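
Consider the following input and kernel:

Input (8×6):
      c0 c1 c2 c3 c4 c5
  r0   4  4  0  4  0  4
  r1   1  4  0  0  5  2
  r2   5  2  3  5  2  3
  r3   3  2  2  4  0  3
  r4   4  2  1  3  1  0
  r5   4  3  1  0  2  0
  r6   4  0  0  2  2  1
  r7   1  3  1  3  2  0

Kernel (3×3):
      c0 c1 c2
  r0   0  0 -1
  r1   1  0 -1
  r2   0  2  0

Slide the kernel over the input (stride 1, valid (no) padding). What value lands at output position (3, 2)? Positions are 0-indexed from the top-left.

0

The receptive field on the input at this output position is [2 4 0 / 1 3 1 / 1 0 2]. Elementwise product with the kernel and sum: 0·-1 + 1·1 + 1·-1 + 0·2.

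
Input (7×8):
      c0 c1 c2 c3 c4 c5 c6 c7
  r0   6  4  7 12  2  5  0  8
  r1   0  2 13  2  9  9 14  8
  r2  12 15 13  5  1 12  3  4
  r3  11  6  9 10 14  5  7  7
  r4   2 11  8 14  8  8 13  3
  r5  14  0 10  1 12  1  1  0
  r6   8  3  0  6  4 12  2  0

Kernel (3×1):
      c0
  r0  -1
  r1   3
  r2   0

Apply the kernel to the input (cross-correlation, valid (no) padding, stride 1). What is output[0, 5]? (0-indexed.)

The receptive field on the input at this output position is [5 / 9 / 12]. Elementwise product with the kernel and sum: 5·-1 + 9·3.

22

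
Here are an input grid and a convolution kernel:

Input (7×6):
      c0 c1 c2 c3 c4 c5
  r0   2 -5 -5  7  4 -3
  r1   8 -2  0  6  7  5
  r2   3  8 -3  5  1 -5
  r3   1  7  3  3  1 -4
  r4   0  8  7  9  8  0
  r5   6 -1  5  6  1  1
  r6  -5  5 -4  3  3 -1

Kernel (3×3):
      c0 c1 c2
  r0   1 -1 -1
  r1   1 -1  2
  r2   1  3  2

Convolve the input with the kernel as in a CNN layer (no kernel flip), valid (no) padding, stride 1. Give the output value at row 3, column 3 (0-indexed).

The receptive field on the input at this output position is [3 1 -4 / 9 8 0 / 6 1 1]. Elementwise product with the kernel and sum: 3·1 + 1·-1 + -4·-1 + 9·1 + 8·-1 + 0·2 + 6·1 + 1·3 + 1·2.

18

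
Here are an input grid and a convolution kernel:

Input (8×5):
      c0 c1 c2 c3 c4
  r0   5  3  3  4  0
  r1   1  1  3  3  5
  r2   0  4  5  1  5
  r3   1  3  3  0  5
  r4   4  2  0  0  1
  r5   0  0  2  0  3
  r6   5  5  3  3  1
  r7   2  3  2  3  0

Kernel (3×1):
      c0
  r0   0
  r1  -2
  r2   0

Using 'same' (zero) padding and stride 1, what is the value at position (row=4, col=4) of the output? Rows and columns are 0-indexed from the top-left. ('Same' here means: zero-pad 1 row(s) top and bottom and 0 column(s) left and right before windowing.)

-2

The receptive field on the zero-padded input at this output position is [5 / 1 / 3]. Elementwise product with the kernel and sum: 1·-2.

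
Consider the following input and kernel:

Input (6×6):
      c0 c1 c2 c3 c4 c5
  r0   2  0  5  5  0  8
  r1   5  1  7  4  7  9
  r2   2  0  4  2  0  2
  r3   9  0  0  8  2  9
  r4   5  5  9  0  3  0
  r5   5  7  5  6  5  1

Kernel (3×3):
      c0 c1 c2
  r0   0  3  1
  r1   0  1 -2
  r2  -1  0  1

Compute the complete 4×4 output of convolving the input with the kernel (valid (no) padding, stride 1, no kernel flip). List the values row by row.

Output[0,0]: The receptive field on the input at this output position is [2 0 5 / 5 1 7 / 2 0 4]. Elementwise product with the kernel and sum: 0·3 + 5·1 + 1·1 + 7·-2 + 2·-1 + 4·1.

-6 21 1 -3
-7 33 23 27
8 -7 4 -14
-13 16 20 13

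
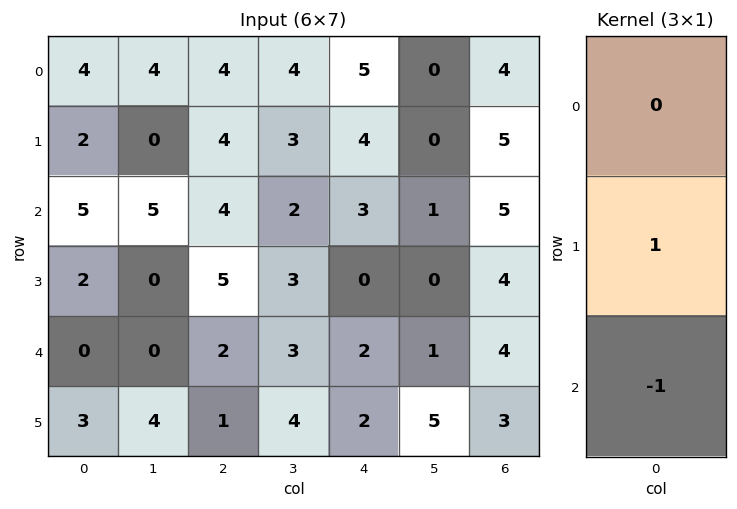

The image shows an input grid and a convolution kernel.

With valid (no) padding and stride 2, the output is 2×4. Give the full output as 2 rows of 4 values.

-3 0 1 0
2 3 -2 0

Output[0,0]: The receptive field on the input at this output position is [4 / 2 / 5]. Elementwise product with the kernel and sum: 2·1 + 5·-1.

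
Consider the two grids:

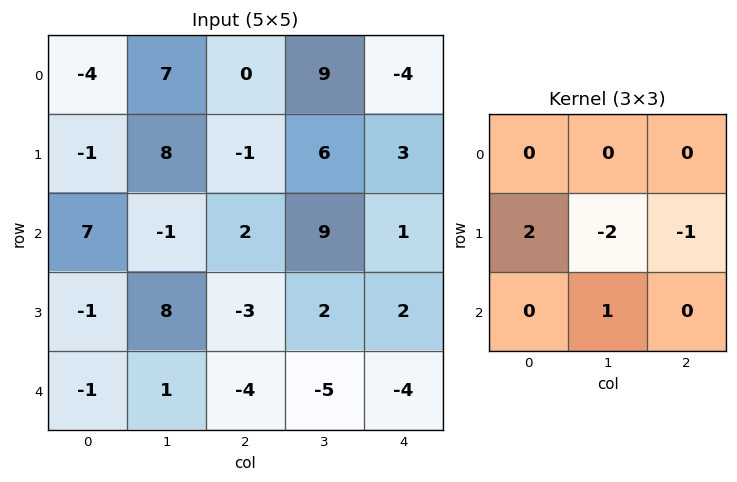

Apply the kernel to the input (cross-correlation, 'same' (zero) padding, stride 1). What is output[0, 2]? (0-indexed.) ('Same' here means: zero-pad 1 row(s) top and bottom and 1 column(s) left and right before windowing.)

4

The receptive field on the zero-padded input at this output position is [0 0 0 / 7 0 9 / 8 -1 6]. Elementwise product with the kernel and sum: 7·2 + 0·-2 + 9·-1 + -1·1.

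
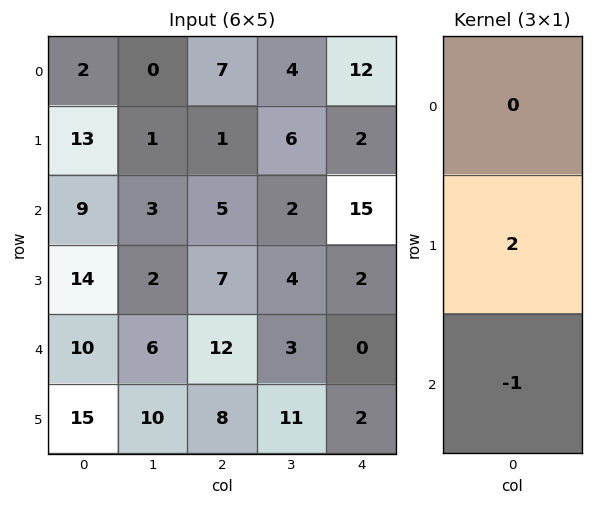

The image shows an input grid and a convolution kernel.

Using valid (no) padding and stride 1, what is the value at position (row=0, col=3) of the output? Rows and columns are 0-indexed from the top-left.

10

The receptive field on the input at this output position is [4 / 6 / 2]. Elementwise product with the kernel and sum: 6·2 + 2·-1.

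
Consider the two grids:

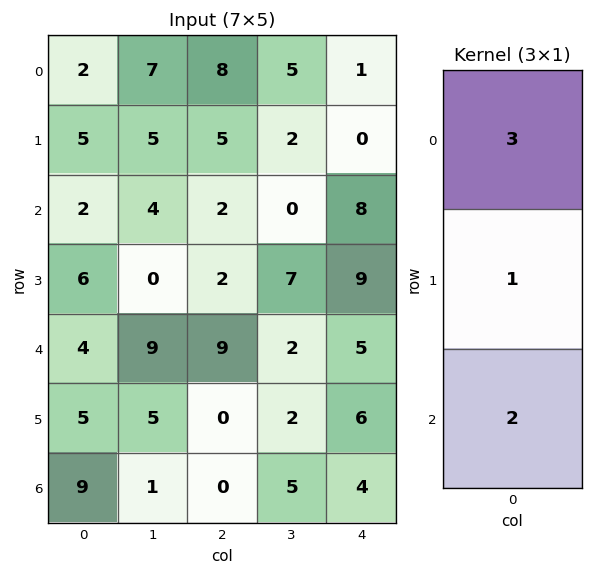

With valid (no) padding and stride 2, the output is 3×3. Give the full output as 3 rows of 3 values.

15 33 19
20 26 43
35 27 29

Output[0,0]: The receptive field on the input at this output position is [2 / 5 / 2]. Elementwise product with the kernel and sum: 2·3 + 5·1 + 2·2.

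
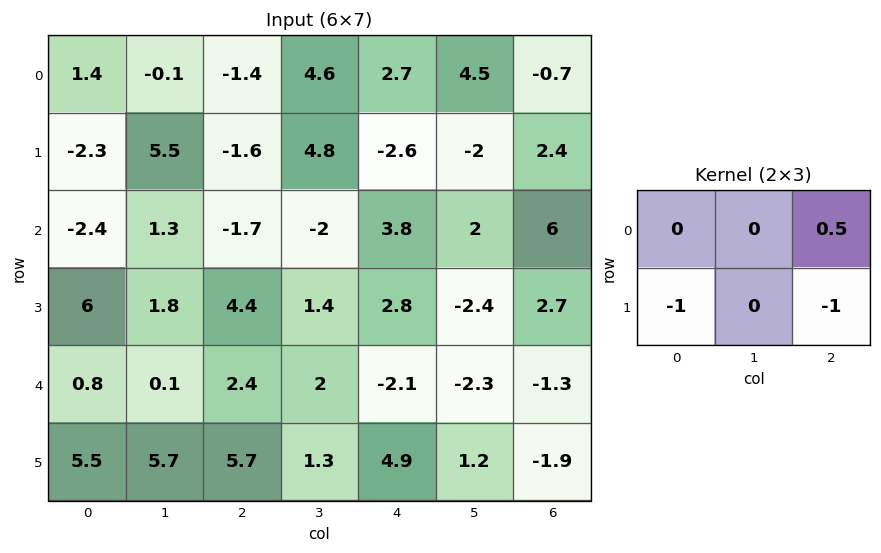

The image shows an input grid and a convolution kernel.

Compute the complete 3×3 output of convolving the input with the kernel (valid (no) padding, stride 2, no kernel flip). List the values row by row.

3.2 5.55 -0.15
-11.25 -5.3 -2.5
-10 -11.65 -3.65

Output[0,0]: The receptive field on the input at this output position is [1.4 -0.1 -1.4 / -2.3 5.5 -1.6]. Elementwise product with the kernel and sum: -1.4·0.5 + -2.3·-1 + -1.6·-1.
Output[0,1]: The receptive field on the input at this output position is [-1.4 4.6 2.7 / -1.6 4.8 -2.6]. Elementwise product with the kernel and sum: 2.7·0.5 + -1.6·-1 + -2.6·-1.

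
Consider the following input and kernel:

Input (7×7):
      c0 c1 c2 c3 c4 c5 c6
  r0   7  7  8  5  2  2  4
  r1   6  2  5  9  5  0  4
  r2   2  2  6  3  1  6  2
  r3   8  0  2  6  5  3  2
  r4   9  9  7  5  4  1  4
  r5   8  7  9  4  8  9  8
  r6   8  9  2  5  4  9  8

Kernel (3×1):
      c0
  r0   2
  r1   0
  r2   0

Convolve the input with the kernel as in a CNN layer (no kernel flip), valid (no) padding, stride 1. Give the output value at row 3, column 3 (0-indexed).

12

The receptive field on the input at this output position is [6 / 5 / 4]. Elementwise product with the kernel and sum: 6·2.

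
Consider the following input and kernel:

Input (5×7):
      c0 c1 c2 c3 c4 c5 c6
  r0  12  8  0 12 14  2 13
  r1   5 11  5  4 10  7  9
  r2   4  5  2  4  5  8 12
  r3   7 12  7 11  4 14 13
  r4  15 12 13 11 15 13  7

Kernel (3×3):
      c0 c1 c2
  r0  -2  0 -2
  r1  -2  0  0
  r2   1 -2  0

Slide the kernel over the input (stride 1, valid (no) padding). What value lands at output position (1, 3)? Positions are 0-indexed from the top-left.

-27

The receptive field on the input at this output position is [4 10 7 / 4 5 8 / 11 4 14]. Elementwise product with the kernel and sum: 4·-2 + 7·-2 + 4·-2 + 11·1 + 4·-2.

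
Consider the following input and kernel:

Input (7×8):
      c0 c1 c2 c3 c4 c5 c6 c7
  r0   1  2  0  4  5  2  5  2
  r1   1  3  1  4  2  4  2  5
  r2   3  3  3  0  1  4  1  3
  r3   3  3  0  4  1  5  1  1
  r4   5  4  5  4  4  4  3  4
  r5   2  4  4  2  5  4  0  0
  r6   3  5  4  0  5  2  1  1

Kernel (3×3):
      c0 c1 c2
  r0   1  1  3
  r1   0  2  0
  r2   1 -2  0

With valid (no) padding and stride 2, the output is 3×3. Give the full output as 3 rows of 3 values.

6 30 23
18 11 14
25 29 26

Output[0,0]: The receptive field on the input at this output position is [1 2 0 / 1 3 1 / 3 3 3]. Elementwise product with the kernel and sum: 1·1 + 2·1 + 0·3 + 3·2 + 3·1 + 3·-2.
Output[0,1]: The receptive field on the input at this output position is [0 4 5 / 1 4 2 / 3 0 1]. Elementwise product with the kernel and sum: 0·1 + 4·1 + 5·3 + 4·2 + 3·1 + 0·-2.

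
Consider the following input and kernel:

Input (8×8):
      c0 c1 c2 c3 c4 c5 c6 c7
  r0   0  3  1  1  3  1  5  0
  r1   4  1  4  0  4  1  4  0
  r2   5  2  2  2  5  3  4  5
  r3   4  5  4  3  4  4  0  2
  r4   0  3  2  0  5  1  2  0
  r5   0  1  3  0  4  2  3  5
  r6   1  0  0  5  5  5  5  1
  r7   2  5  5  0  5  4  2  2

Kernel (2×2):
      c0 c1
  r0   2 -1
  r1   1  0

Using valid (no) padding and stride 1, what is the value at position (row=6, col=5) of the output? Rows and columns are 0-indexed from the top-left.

9

The receptive field on the input at this output position is [5 5 / 4 2]. Elementwise product with the kernel and sum: 5·2 + 5·-1 + 4·1.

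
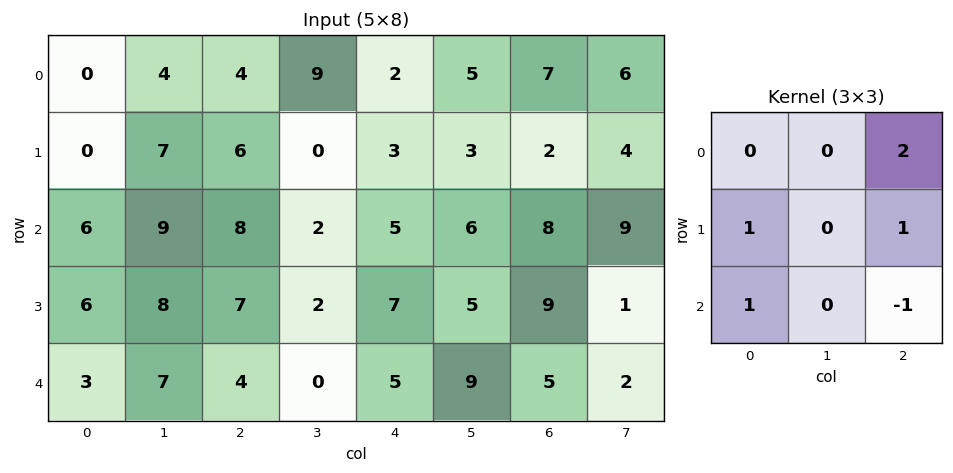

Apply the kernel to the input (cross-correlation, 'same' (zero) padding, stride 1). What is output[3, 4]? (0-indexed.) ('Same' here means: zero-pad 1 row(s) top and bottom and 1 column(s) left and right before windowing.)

10

The receptive field on the zero-padded input at this output position is [2 5 6 / 2 7 5 / 0 5 9]. Elementwise product with the kernel and sum: 6·2 + 2·1 + 5·1 + 0·1 + 9·-1.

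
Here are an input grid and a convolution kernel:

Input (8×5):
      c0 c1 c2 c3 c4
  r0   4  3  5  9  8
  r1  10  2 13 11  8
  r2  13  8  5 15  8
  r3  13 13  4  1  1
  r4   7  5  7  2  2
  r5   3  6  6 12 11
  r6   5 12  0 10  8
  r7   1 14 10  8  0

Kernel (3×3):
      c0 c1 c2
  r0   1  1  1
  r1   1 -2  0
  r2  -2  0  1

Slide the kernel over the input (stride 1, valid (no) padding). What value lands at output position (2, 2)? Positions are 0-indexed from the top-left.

The receptive field on the input at this output position is [5 15 8 / 4 1 1 / 7 2 2]. Elementwise product with the kernel and sum: 5·1 + 15·1 + 8·1 + 4·1 + 1·-2 + 7·-2 + 2·1.

18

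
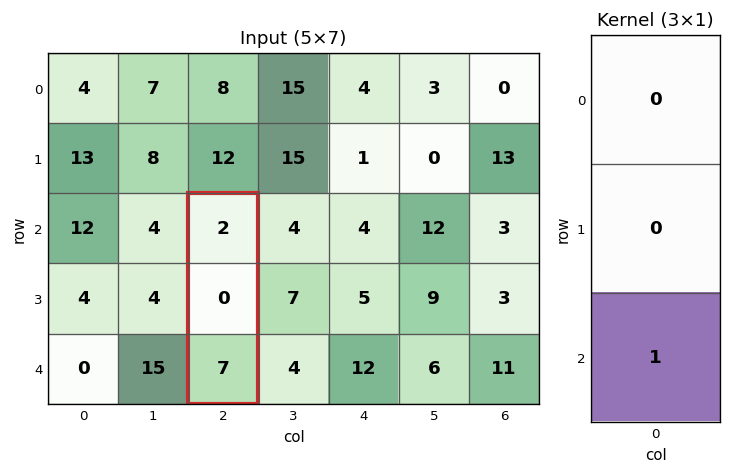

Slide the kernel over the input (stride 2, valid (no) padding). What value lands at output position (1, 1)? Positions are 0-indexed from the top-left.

7

The receptive field on the input at this output position is [2 / 0 / 7]. Elementwise product with the kernel and sum: 7·1.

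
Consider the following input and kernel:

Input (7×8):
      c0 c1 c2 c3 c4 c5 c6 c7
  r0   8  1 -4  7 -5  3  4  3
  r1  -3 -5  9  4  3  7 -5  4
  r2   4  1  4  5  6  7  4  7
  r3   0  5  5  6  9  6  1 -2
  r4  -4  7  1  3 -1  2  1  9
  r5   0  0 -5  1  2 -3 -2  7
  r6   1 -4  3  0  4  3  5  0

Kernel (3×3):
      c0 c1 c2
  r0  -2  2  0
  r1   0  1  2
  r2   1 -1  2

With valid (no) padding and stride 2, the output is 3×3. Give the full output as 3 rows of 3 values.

10 43 20
0 22 9
23 20 10

Output[0,0]: The receptive field on the input at this output position is [8 1 -4 / -3 -5 9 / 4 1 4]. Elementwise product with the kernel and sum: 8·-2 + 1·2 + -5·1 + 9·2 + 4·1 + 1·-1 + 4·2.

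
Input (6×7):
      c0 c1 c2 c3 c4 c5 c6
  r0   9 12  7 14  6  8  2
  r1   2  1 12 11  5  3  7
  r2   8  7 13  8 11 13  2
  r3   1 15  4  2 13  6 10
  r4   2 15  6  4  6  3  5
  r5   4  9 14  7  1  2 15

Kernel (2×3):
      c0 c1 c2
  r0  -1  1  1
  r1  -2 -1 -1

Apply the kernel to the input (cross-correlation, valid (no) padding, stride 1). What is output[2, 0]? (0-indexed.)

The receptive field on the input at this output position is [8 7 13 / 1 15 4]. Elementwise product with the kernel and sum: 8·-1 + 7·1 + 13·1 + 1·-2 + 15·-1 + 4·-1.

-9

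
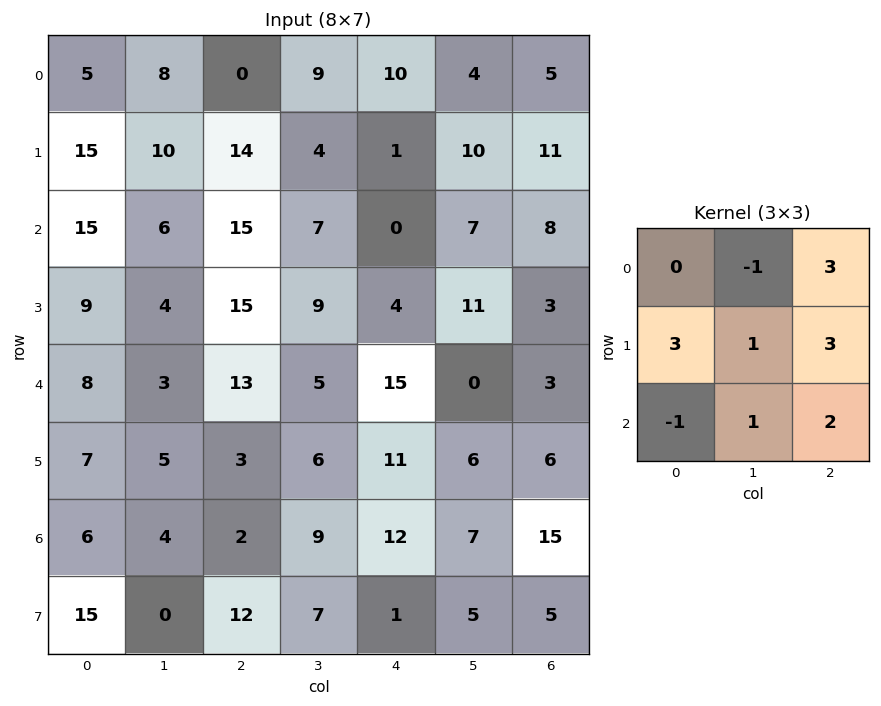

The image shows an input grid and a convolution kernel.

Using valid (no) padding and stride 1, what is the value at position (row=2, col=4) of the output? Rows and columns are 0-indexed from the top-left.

40

The receptive field on the input at this output position is [0 7 8 / 4 11 3 / 15 0 3]. Elementwise product with the kernel and sum: 7·-1 + 8·3 + 4·3 + 11·1 + 3·3 + 15·-1 + 0·1 + 3·2.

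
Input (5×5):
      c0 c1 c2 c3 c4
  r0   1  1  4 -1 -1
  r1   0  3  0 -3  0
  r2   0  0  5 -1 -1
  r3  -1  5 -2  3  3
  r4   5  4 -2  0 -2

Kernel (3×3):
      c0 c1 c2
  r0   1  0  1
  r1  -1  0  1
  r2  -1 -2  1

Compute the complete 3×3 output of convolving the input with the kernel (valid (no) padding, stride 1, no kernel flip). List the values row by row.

Output[0,0]: The receptive field on the input at this output position is [1 1 4 / 0 3 0 / 0 0 5]. Elementwise product with the kernel and sum: 1·1 + 4·1 + 0·-1 + 0·1 + 0·-1 + 0·-2 + 5·1.
Output[0,1]: The receptive field on the input at this output position is [1 4 -1 / 3 0 -3 / 0 5 -1]. Elementwise product with the kernel and sum: 1·1 + -1·1 + 3·-1 + -3·1 + 0·-1 + 5·-2 + -1·1.

10 -17 -1
-6 1 -7
-11 -3 9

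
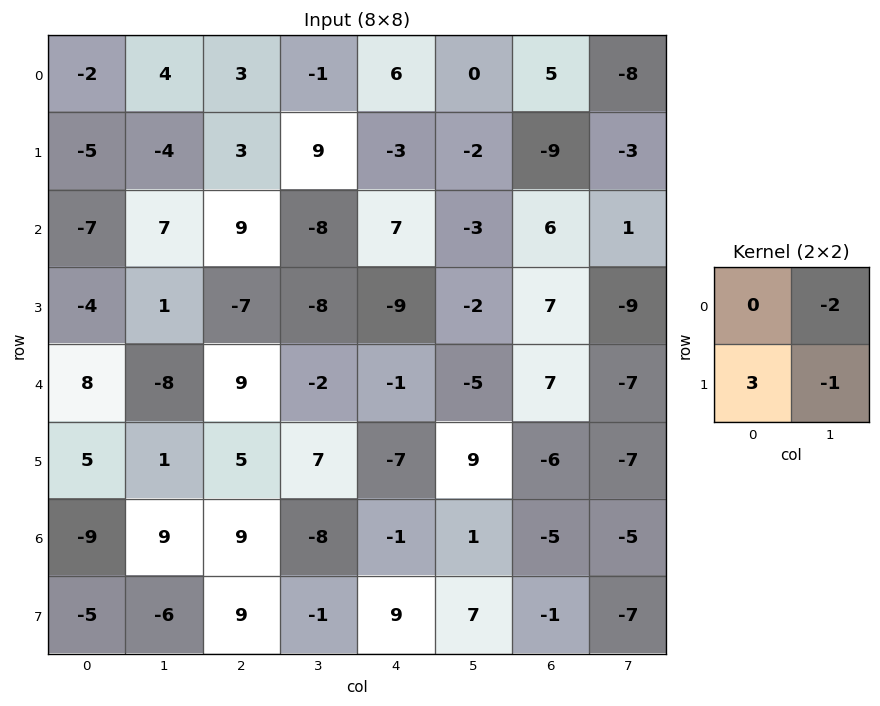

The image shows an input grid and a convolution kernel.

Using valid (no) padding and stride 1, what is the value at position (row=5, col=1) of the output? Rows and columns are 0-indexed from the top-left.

8

The receptive field on the input at this output position is [1 5 / 9 9]. Elementwise product with the kernel and sum: 5·-2 + 9·3 + 9·-1.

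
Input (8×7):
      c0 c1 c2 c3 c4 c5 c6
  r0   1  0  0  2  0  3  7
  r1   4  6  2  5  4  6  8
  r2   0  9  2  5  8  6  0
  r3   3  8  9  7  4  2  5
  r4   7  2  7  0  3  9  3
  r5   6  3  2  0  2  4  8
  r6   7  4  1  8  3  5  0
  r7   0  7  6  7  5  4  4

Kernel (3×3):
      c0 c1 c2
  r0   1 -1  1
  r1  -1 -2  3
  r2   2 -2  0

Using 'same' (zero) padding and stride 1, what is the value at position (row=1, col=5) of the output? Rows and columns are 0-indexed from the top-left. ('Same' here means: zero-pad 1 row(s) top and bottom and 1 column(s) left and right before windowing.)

16

The receptive field on the zero-padded input at this output position is [0 3 7 / 4 6 8 / 8 6 0]. Elementwise product with the kernel and sum: 0·1 + 3·-1 + 7·1 + 4·-1 + 6·-2 + 8·3 + 8·2 + 6·-2.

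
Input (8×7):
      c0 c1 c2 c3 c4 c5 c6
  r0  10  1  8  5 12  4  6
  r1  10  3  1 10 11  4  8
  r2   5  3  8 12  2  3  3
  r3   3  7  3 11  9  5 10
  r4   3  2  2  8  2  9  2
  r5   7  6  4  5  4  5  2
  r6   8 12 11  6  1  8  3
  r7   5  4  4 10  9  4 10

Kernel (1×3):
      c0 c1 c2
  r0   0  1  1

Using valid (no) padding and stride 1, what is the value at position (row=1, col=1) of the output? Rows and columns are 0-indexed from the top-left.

11

The receptive field on the input at this output position is [3 1 10]. Elementwise product with the kernel and sum: 1·1 + 10·1.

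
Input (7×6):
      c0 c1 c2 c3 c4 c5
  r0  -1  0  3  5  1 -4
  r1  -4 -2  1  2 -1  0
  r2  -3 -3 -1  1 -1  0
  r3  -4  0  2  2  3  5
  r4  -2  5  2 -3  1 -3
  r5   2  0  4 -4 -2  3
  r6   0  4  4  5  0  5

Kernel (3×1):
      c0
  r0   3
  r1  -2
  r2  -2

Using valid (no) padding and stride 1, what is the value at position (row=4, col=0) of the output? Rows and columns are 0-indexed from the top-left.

The receptive field on the input at this output position is [-2 / 2 / 0]. Elementwise product with the kernel and sum: -2·3 + 2·-2 + 0·-2.

-10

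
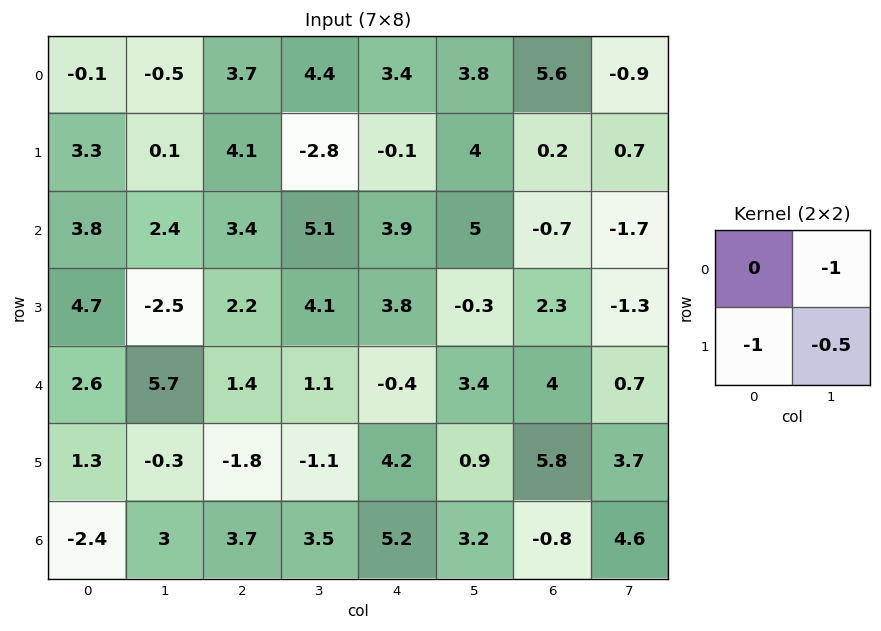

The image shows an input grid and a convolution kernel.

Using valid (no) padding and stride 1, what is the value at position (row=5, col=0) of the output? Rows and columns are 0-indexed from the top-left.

The receptive field on the input at this output position is [1.3 -0.3 / -2.4 3]. Elementwise product with the kernel and sum: -0.3·-1 + -2.4·-1 + 3·-0.5.

1.2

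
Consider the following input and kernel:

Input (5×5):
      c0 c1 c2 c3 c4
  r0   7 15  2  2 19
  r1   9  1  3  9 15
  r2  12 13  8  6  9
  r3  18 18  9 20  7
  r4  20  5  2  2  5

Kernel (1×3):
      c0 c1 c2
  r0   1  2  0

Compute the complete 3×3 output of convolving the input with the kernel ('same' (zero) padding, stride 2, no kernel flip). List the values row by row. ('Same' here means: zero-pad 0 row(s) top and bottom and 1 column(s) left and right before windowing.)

14 19 40
24 29 24
40 9 12

Output[0,0]: The receptive field on the zero-padded input at this output position is [0 7 15]. Elementwise product with the kernel and sum: 0·1 + 7·2.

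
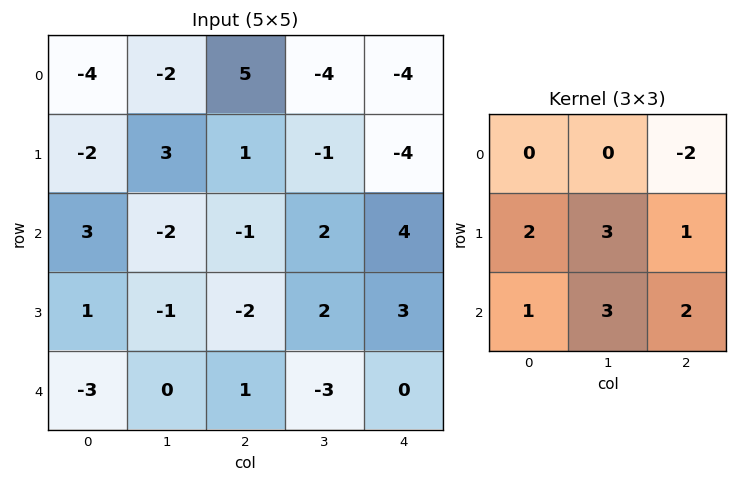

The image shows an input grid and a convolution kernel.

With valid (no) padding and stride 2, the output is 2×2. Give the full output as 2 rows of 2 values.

-9 16
-2 -11

Output[0,0]: The receptive field on the input at this output position is [-4 -2 5 / -2 3 1 / 3 -2 -1]. Elementwise product with the kernel and sum: 5·-2 + -2·2 + 3·3 + 1·1 + 3·1 + -2·3 + -1·2.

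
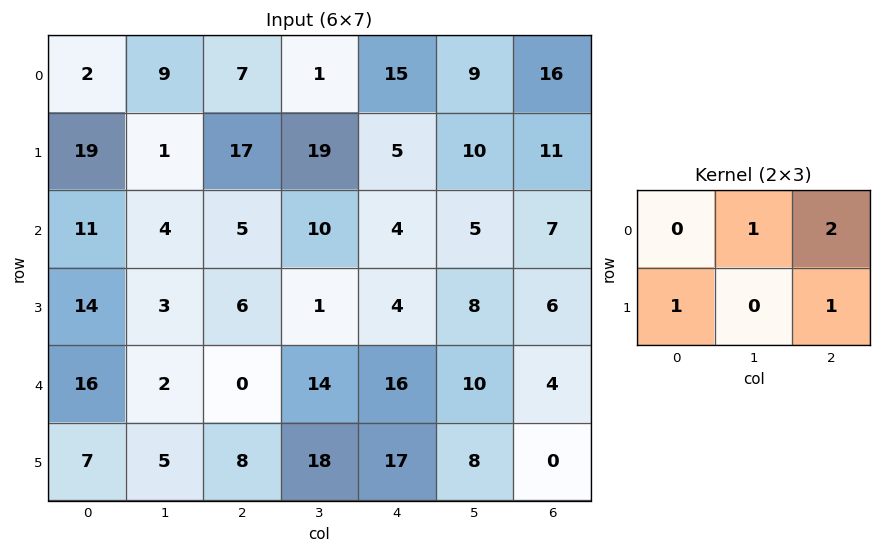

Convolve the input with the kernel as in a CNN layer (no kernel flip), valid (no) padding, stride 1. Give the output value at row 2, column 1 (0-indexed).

The receptive field on the input at this output position is [4 5 10 / 3 6 1]. Elementwise product with the kernel and sum: 5·1 + 10·2 + 3·1 + 1·1.

29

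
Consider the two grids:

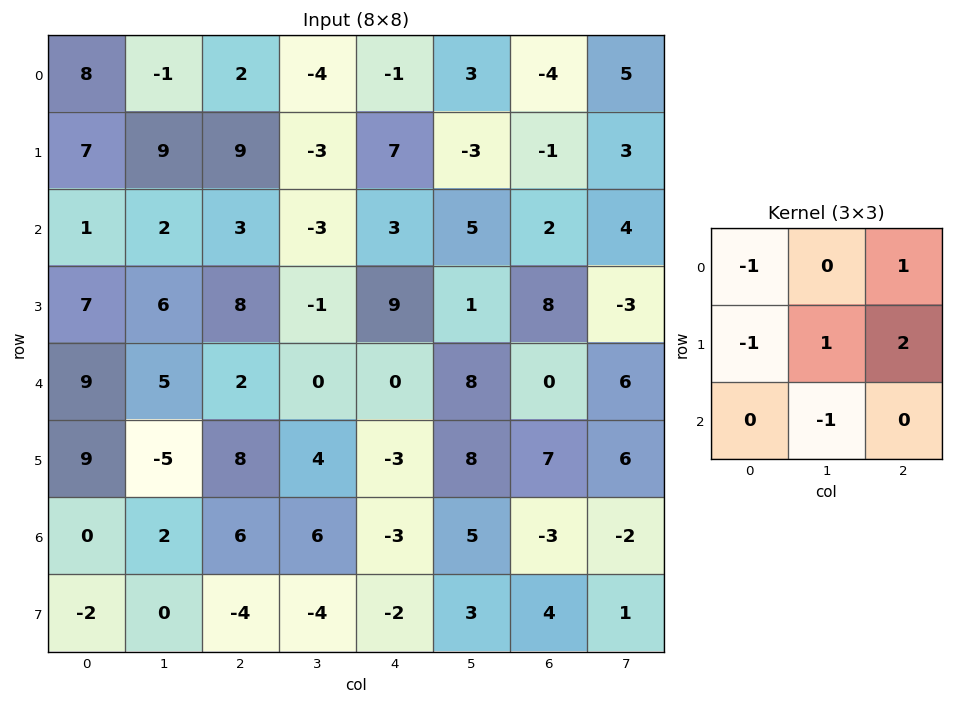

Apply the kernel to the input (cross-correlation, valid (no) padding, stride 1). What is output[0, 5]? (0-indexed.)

The receptive field on the input at this output position is [3 -4 5 / -3 -1 3 / 5 2 4]. Elementwise product with the kernel and sum: 3·-1 + 5·1 + -3·-1 + -1·1 + 3·2 + 2·-1.

8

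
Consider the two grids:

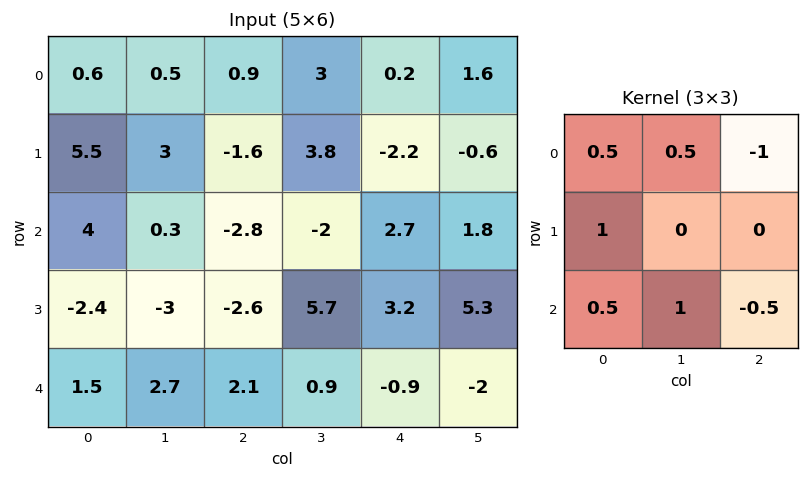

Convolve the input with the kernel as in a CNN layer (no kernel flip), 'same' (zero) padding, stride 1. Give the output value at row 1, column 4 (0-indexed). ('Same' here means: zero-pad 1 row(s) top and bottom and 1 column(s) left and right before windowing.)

The receptive field on the zero-padded input at this output position is [3 0.2 1.6 / 3.8 -2.2 -0.6 / -2 2.7 1.8]. Elementwise product with the kernel and sum: 3·0.5 + 0.2·0.5 + 1.6·-1 + 3.8·1 + -2·0.5 + 2.7·1 + 1.8·-0.5.

4.6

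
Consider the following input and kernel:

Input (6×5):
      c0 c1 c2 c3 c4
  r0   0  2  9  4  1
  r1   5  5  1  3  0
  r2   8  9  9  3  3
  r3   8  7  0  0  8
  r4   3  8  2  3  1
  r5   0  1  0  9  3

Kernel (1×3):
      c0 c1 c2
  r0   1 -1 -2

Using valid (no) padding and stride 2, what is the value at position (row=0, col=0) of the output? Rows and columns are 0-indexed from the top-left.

-20

The receptive field on the input at this output position is [0 2 9]. Elementwise product with the kernel and sum: 0·1 + 2·-1 + 9·-2.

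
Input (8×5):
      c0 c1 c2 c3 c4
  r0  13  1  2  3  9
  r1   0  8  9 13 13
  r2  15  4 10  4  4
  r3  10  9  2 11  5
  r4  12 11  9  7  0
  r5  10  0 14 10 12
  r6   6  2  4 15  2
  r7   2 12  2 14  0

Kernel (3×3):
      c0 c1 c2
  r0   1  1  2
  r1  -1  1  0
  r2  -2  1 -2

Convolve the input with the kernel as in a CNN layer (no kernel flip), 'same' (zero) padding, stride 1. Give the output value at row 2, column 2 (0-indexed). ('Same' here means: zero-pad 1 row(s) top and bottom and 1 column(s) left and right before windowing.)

The receptive field on the zero-padded input at this output position is [8 9 13 / 4 10 4 / 9 2 11]. Elementwise product with the kernel and sum: 8·1 + 9·1 + 13·2 + 4·-1 + 10·1 + 9·-2 + 2·1 + 11·-2.

11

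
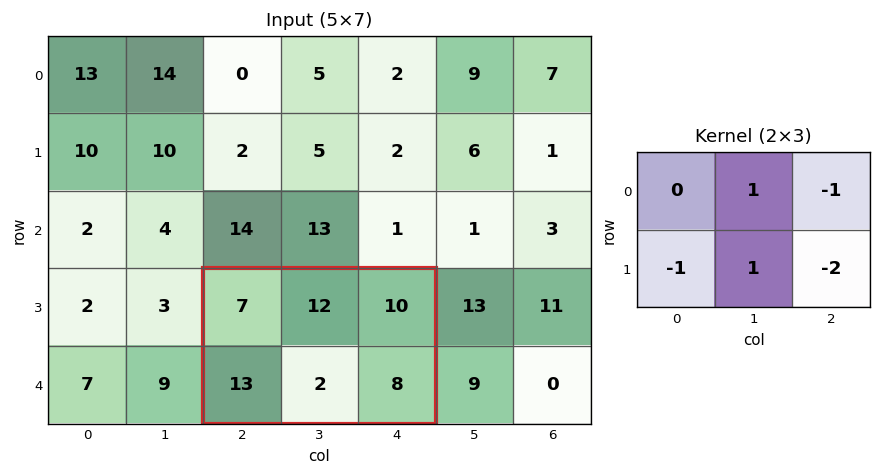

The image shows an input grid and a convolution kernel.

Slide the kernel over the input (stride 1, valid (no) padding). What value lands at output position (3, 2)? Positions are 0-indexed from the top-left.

-25

The receptive field on the input at this output position is [7 12 10 / 13 2 8]. Elementwise product with the kernel and sum: 12·1 + 10·-1 + 13·-1 + 2·1 + 8·-2.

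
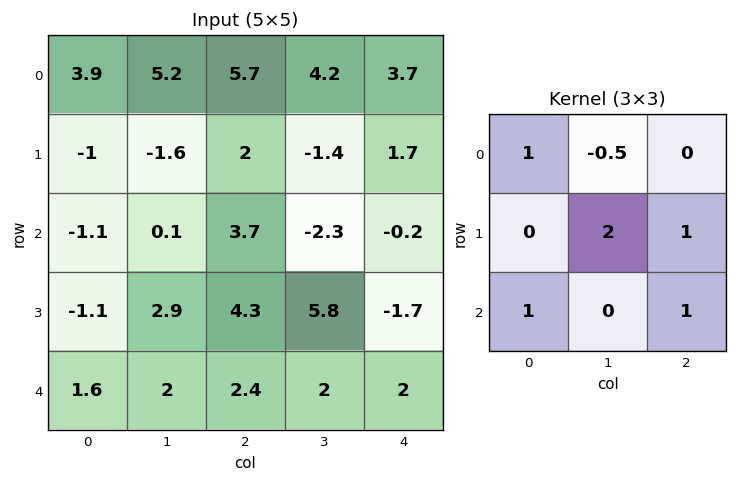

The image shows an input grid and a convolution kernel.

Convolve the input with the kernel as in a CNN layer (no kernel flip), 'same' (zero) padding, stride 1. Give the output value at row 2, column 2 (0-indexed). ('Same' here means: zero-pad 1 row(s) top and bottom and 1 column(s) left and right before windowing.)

11.2

The receptive field on the zero-padded input at this output position is [-1.6 2 -1.4 / 0.1 3.7 -2.3 / 2.9 4.3 5.8]. Elementwise product with the kernel and sum: -1.6·1 + 2·-0.5 + 3.7·2 + -2.3·1 + 2.9·1 + 5.8·1.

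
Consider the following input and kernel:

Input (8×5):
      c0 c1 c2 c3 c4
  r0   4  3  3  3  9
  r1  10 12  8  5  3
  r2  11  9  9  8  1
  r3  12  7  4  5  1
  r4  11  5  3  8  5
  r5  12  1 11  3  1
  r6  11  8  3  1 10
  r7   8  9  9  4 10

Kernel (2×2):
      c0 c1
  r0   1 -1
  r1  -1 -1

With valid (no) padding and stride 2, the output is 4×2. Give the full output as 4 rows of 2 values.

Output[0,0]: The receptive field on the input at this output position is [4 3 / 10 12]. Elementwise product with the kernel and sum: 4·1 + 3·-1 + 10·-1 + 12·-1.
Output[0,1]: The receptive field on the input at this output position is [3 3 / 8 5]. Elementwise product with the kernel and sum: 3·1 + 3·-1 + 8·-1 + 5·-1.

-21 -13
-17 -8
-7 -19
-14 -11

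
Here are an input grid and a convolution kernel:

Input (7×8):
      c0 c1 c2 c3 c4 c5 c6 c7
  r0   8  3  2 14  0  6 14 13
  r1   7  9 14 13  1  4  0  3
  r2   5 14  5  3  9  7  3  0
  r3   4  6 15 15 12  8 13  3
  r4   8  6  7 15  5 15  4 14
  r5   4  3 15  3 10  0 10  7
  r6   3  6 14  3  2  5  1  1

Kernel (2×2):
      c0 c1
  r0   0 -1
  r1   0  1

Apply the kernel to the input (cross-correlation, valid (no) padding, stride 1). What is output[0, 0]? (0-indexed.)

The receptive field on the input at this output position is [8 3 / 7 9]. Elementwise product with the kernel and sum: 3·-1 + 9·1.

6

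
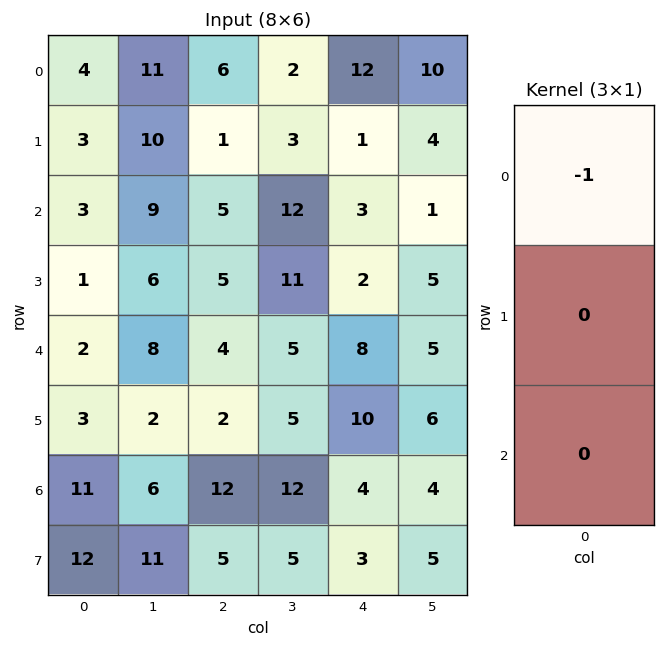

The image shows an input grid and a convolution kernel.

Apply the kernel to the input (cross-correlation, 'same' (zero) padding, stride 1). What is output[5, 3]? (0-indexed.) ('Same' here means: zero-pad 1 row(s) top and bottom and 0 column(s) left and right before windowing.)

-5

The receptive field on the zero-padded input at this output position is [5 / 5 / 12]. Elementwise product with the kernel and sum: 5·-1.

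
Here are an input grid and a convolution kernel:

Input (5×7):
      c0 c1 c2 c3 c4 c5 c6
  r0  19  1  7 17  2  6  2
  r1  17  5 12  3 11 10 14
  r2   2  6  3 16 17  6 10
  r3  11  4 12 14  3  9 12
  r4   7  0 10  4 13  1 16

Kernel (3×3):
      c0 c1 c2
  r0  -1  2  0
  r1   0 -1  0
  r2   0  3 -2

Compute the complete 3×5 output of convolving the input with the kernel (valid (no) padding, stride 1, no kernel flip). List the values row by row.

-10 -22 38 15 -2
-25 24 14 -7 6
-14 10 1 52 -43

Output[0,0]: The receptive field on the input at this output position is [19 1 7 / 17 5 12 / 2 6 3]. Elementwise product with the kernel and sum: 19·-1 + 1·2 + 5·-1 + 6·3 + 3·-2.
Output[0,1]: The receptive field on the input at this output position is [1 7 17 / 5 12 3 / 6 3 16]. Elementwise product with the kernel and sum: 1·-1 + 7·2 + 12·-1 + 3·3 + 16·-2.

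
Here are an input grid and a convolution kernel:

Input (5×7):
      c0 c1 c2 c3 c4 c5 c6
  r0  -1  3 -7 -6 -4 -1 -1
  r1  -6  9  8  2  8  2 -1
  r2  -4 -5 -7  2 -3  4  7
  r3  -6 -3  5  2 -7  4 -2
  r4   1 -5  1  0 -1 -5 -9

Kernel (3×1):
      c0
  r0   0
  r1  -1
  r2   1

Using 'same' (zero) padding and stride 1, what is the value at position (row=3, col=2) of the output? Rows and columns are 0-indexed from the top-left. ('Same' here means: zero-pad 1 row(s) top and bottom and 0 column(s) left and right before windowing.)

The receptive field on the zero-padded input at this output position is [-7 / 5 / 1]. Elementwise product with the kernel and sum: 5·-1 + 1·1.

-4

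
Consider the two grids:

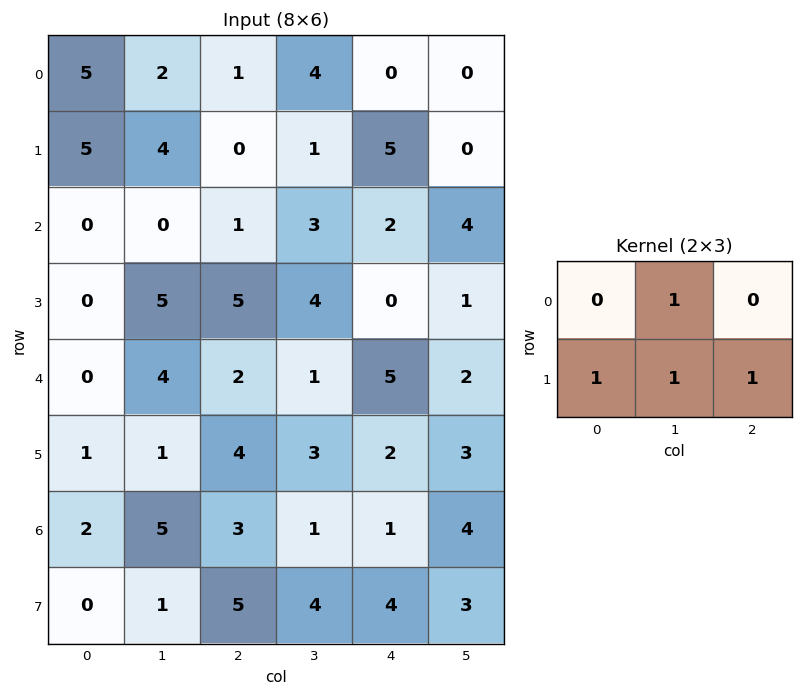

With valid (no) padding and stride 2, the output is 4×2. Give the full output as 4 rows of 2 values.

Output[0,0]: The receptive field on the input at this output position is [5 2 1 / 5 4 0]. Elementwise product with the kernel and sum: 2·1 + 5·1 + 4·1 + 0·1.

11 10
10 12
10 10
11 14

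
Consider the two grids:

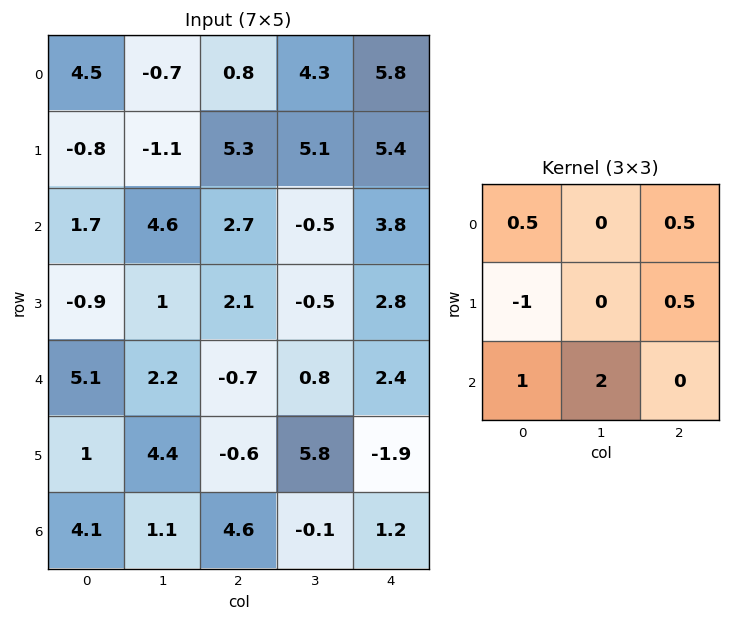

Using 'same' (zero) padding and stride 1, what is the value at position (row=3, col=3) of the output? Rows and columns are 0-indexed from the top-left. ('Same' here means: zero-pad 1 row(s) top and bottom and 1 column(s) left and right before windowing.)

The receptive field on the zero-padded input at this output position is [2.7 -0.5 3.8 / 2.1 -0.5 2.8 / -0.7 0.8 2.4]. Elementwise product with the kernel and sum: 2.7·0.5 + 3.8·0.5 + 2.1·-1 + 2.8·0.5 + -0.7·1 + 0.8·2.

3.45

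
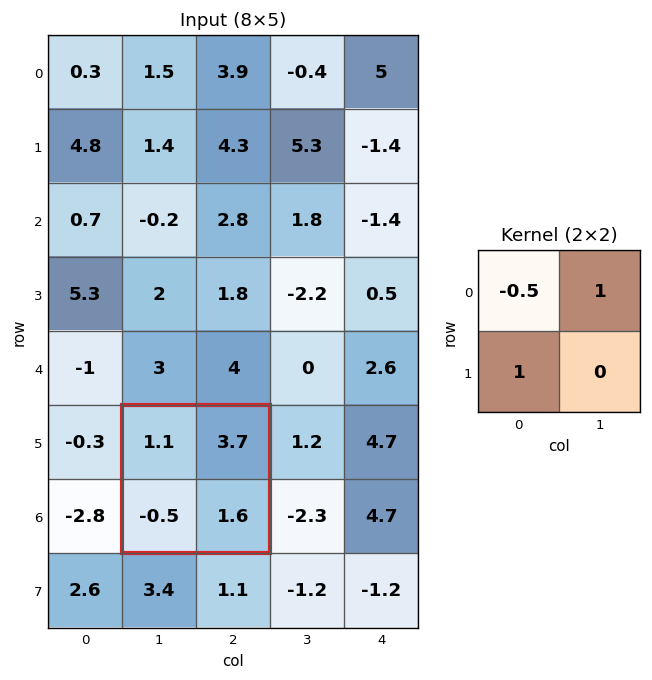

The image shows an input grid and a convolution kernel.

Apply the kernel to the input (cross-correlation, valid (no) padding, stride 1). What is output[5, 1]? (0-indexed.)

2.65

The receptive field on the input at this output position is [1.1 3.7 / -0.5 1.6]. Elementwise product with the kernel and sum: 1.1·-0.5 + 3.7·1 + -0.5·1.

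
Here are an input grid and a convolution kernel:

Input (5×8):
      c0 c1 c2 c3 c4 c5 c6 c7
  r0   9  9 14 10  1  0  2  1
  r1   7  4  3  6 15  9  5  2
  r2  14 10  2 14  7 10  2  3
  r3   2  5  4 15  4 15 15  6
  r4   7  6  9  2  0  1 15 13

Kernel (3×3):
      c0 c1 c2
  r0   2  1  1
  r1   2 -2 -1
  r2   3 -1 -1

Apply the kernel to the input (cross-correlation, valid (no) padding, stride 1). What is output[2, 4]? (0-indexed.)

The receptive field on the input at this output position is [7 10 2 / 4 15 15 / 0 1 15]. Elementwise product with the kernel and sum: 7·2 + 10·1 + 2·1 + 4·2 + 15·-2 + 15·-1 + 0·3 + 1·-1 + 15·-1.

-27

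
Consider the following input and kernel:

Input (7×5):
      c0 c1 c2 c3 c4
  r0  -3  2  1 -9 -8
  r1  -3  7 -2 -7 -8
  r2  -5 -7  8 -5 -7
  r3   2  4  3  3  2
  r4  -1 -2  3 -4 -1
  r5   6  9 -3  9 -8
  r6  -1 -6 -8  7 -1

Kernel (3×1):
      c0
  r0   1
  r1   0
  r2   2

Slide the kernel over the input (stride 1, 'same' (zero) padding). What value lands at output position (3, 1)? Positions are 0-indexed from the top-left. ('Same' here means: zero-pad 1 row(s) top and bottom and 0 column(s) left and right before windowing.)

-11

The receptive field on the zero-padded input at this output position is [-7 / 4 / -2]. Elementwise product with the kernel and sum: -7·1 + -2·2.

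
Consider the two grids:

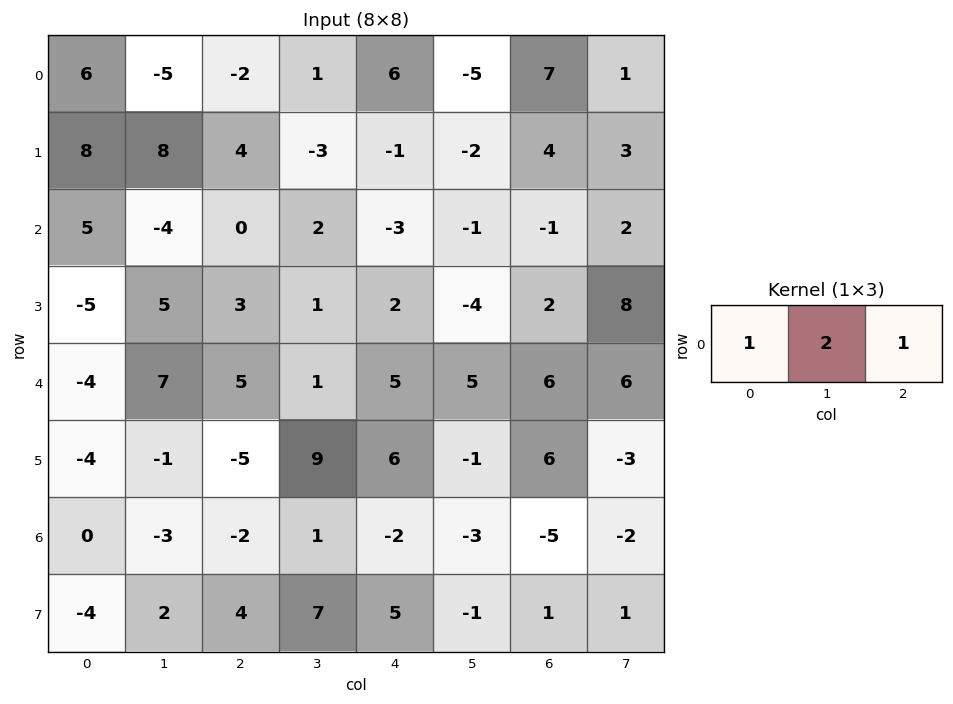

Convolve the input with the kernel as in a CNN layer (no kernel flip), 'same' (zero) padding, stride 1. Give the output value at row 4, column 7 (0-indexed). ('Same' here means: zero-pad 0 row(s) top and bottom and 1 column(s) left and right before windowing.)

18

The receptive field on the zero-padded input at this output position is [6 6 0]. Elementwise product with the kernel and sum: 6·1 + 6·2 + 0·1.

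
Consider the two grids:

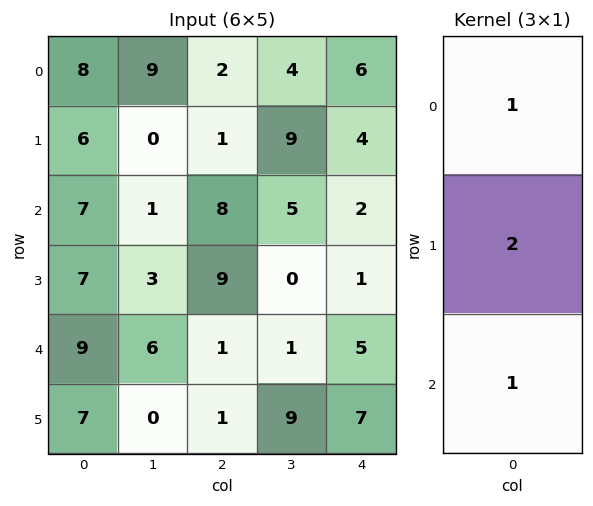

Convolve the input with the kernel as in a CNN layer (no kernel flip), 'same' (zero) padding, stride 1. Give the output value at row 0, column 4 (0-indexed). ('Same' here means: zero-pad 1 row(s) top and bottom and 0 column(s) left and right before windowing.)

The receptive field on the zero-padded input at this output position is [0 / 6 / 4]. Elementwise product with the kernel and sum: 0·1 + 6·2 + 4·1.

16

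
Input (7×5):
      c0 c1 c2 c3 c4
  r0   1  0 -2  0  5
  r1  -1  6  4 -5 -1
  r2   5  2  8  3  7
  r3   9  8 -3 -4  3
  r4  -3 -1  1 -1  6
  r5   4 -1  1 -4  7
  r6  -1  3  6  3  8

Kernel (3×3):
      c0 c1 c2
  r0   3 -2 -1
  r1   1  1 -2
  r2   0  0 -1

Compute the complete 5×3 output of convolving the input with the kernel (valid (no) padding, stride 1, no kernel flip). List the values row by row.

-6 21 -17
-25 23 17
25 1 -8
7 40 -23
-13 1 -26

Output[0,0]: The receptive field on the input at this output position is [1 0 -2 / -1 6 4 / 5 2 8]. Elementwise product with the kernel and sum: 1·3 + 0·-2 + -2·-1 + -1·1 + 6·1 + 4·-2 + 8·-1.
Output[0,1]: The receptive field on the input at this output position is [0 -2 0 / 6 4 -5 / 2 8 3]. Elementwise product with the kernel and sum: 0·3 + -2·-2 + 0·-1 + 6·1 + 4·1 + -5·-2 + 3·-1.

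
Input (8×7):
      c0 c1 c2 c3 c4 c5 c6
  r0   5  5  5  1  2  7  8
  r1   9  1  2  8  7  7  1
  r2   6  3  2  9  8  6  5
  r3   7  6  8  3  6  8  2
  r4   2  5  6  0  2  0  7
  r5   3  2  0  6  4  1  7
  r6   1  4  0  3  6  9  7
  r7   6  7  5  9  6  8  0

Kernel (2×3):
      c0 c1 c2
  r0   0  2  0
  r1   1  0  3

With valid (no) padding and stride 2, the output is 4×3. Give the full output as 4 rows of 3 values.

25 25 24
37 44 24
13 12 25
29 29 24

Output[0,0]: The receptive field on the input at this output position is [5 5 5 / 9 1 2]. Elementwise product with the kernel and sum: 5·2 + 9·1 + 2·3.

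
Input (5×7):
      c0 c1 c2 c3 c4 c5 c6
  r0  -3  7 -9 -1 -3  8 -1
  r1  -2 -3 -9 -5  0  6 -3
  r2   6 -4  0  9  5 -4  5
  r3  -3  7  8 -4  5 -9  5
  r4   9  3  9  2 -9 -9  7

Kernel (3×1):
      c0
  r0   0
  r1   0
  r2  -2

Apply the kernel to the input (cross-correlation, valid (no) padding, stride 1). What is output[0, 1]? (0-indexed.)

8

The receptive field on the input at this output position is [7 / -3 / -4]. Elementwise product with the kernel and sum: -4·-2.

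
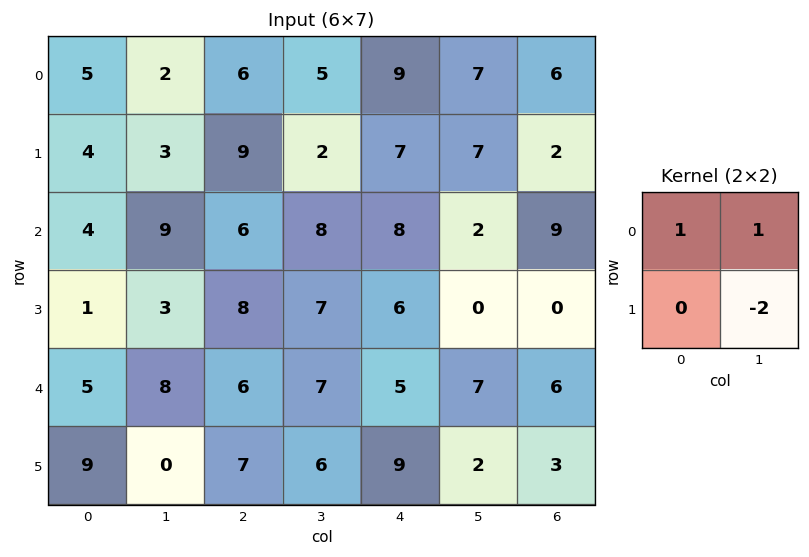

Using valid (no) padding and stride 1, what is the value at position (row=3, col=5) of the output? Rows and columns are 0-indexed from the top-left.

The receptive field on the input at this output position is [0 0 / 7 6]. Elementwise product with the kernel and sum: 0·1 + 0·1 + 6·-2.

-12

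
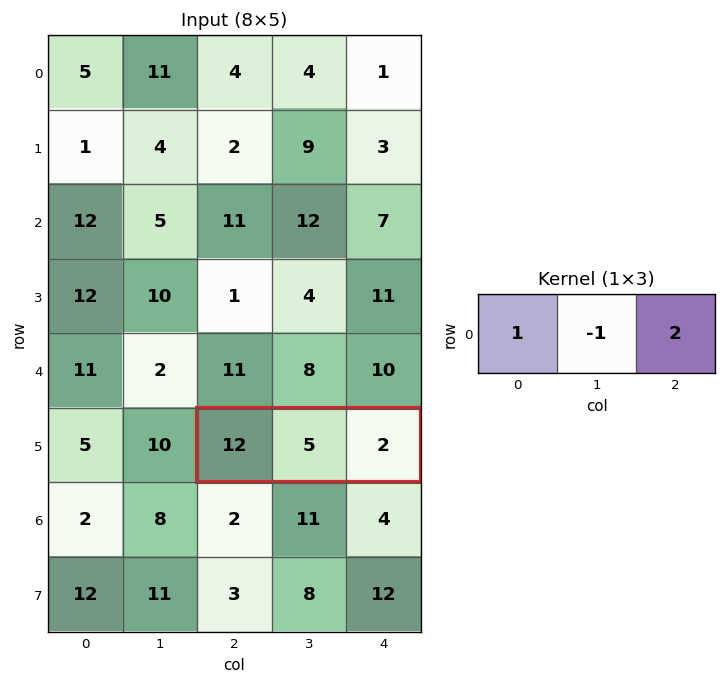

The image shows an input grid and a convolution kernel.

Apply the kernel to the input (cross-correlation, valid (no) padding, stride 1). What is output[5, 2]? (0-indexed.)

11

The receptive field on the input at this output position is [12 5 2]. Elementwise product with the kernel and sum: 12·1 + 5·-1 + 2·2.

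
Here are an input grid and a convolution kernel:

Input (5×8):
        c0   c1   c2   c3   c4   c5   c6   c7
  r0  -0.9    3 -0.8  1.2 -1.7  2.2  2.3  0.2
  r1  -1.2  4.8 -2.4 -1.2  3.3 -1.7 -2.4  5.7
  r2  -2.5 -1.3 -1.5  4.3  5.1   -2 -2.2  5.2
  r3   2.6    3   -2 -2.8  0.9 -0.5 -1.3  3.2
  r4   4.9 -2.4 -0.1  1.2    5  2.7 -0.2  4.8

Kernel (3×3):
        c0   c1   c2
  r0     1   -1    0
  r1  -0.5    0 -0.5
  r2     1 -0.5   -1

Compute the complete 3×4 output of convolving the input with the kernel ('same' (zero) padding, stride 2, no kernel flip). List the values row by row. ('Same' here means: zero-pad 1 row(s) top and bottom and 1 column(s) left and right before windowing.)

-5.7 5.1 -2.85 -7.4
-2.45 12.5 -8.4 -3.95
-1.4 5.6 -5.65 -2.95

Output[0,0]: The receptive field on the zero-padded input at this output position is [0 0 0 / 0 -0.9 3 / 0 -1.2 4.8]. Elementwise product with the kernel and sum: 0·1 + 0·-1 + 0·-0.5 + 3·-0.5 + 0·1 + -1.2·-0.5 + 4.8·-1.
Output[0,1]: The receptive field on the zero-padded input at this output position is [0 0 0 / 3 -0.8 1.2 / 4.8 -2.4 -1.2]. Elementwise product with the kernel and sum: 0·1 + 0·-1 + 3·-0.5 + 1.2·-0.5 + 4.8·1 + -2.4·-0.5 + -1.2·-1.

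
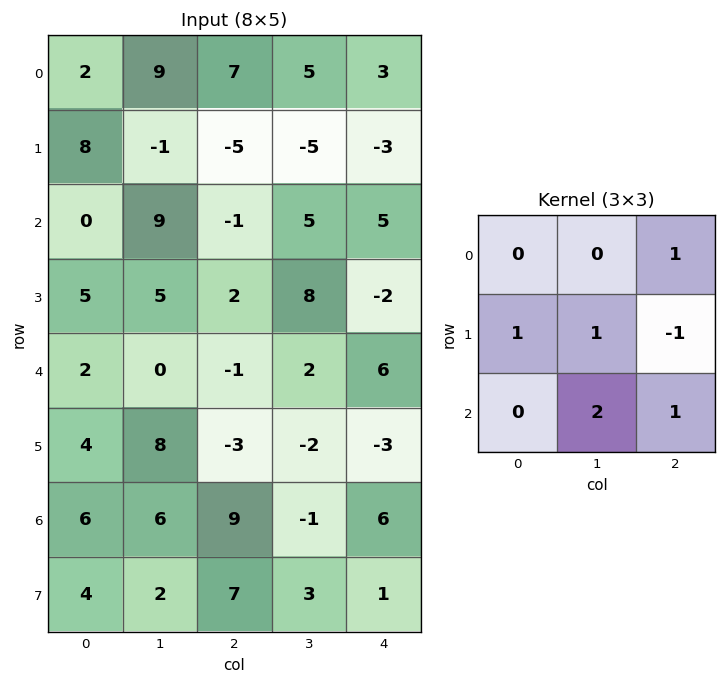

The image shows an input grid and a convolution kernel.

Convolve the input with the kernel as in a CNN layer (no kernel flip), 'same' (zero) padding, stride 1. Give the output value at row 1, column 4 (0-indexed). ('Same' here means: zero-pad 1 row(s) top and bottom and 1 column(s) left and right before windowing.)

The receptive field on the zero-padded input at this output position is [5 3 0 / -5 -3 0 / 5 5 0]. Elementwise product with the kernel and sum: 0·1 + -5·1 + -3·1 + 0·-1 + 5·2 + 0·1.

2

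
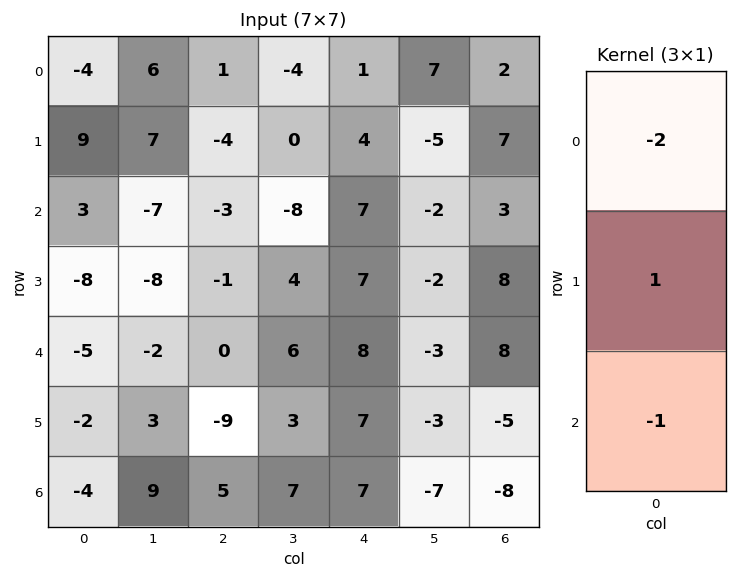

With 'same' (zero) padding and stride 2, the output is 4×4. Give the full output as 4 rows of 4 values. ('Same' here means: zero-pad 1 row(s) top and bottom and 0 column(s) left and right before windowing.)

Output[0,0]: The receptive field on the zero-padded input at this output position is [0 / -4 / 9]. Elementwise product with the kernel and sum: 0·-2 + -4·1 + 9·-1.

-13 5 -3 -5
-7 6 -8 -19
13 11 -13 -3
0 23 -7 2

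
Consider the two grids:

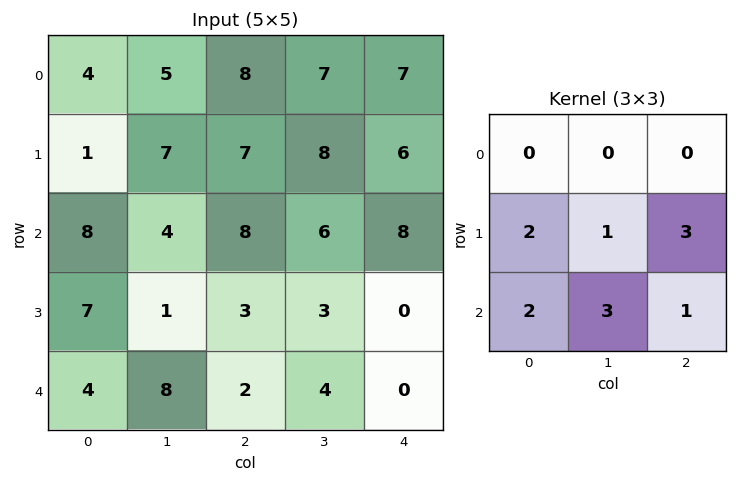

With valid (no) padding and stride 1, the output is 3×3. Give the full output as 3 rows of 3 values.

Output[0,0]: The receptive field on the input at this output position is [4 5 8 / 1 7 7 / 8 4 8]. Elementwise product with the kernel and sum: 1·2 + 7·1 + 7·3 + 8·2 + 4·3 + 8·1.

66 83 82
64 48 61
58 40 25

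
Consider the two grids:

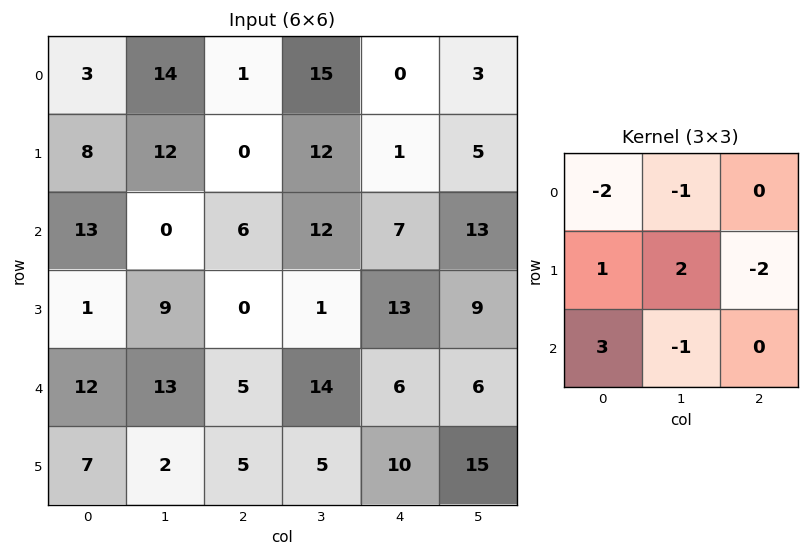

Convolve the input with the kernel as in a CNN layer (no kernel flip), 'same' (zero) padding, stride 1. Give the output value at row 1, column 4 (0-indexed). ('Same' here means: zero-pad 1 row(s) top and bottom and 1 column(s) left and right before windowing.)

The receptive field on the zero-padded input at this output position is [15 0 3 / 12 1 5 / 12 7 13]. Elementwise product with the kernel and sum: 15·-2 + 0·-1 + 12·1 + 1·2 + 5·-2 + 12·3 + 7·-1.

3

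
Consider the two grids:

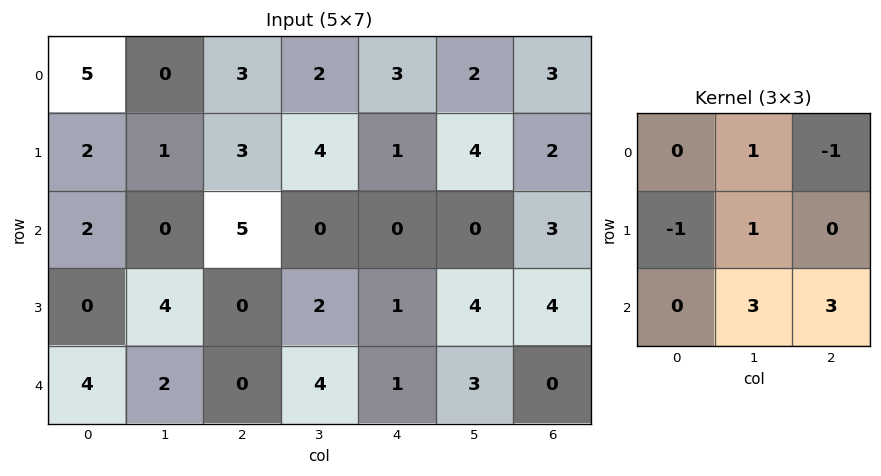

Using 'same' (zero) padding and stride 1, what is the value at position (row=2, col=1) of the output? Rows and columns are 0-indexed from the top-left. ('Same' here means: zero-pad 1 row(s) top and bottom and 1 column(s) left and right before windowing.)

8

The receptive field on the zero-padded input at this output position is [2 1 3 / 2 0 5 / 0 4 0]. Elementwise product with the kernel and sum: 1·1 + 3·-1 + 2·-1 + 0·1 + 4·3 + 0·3.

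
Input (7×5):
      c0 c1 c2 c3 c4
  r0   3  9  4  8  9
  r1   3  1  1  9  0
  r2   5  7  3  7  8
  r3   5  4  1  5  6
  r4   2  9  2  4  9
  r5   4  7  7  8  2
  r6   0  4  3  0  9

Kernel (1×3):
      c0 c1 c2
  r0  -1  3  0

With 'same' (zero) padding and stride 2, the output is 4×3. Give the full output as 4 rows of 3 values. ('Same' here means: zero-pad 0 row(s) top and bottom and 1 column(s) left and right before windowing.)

9 3 19
15 2 17
6 -3 23
0 5 27

Output[0,0]: The receptive field on the zero-padded input at this output position is [0 3 9]. Elementwise product with the kernel and sum: 0·-1 + 3·3.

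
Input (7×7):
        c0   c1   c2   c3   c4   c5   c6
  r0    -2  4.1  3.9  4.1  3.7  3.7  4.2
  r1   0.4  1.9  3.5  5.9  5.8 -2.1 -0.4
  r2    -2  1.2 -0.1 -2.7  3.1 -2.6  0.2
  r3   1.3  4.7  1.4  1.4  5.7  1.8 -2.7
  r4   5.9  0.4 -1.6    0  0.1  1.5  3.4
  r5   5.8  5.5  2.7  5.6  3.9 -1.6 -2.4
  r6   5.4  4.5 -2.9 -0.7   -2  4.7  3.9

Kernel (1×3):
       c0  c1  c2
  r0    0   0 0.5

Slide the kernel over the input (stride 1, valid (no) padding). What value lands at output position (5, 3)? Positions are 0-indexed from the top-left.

The receptive field on the input at this output position is [5.6 3.9 -1.6]. Elementwise product with the kernel and sum: -1.6·0.5.

-0.8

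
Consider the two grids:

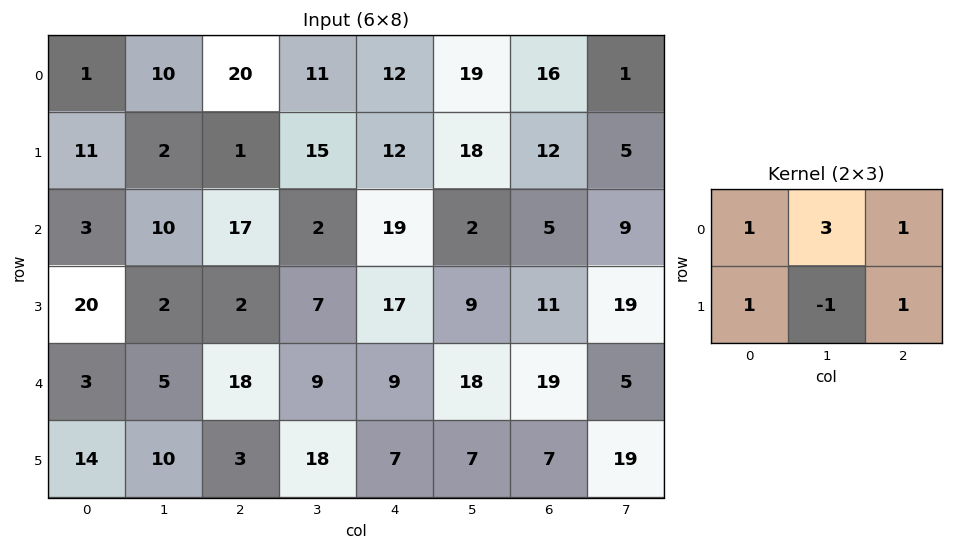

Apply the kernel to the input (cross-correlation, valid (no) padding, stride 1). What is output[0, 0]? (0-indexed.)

61

The receptive field on the input at this output position is [1 10 20 / 11 2 1]. Elementwise product with the kernel and sum: 1·1 + 10·3 + 20·1 + 11·1 + 2·-1 + 1·1.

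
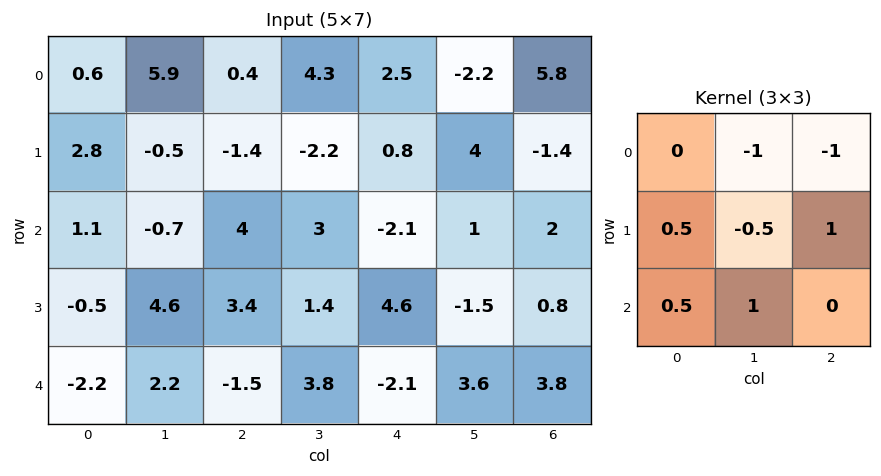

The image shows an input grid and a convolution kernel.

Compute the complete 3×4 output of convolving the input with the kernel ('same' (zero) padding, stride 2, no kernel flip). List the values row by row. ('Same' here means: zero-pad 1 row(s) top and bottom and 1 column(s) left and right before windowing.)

Output[0,0]: The receptive field on the zero-padded input at this output position is [0 0 0 / 0 0.6 5.9 / 0 2.8 -0.5]. Elementwise product with the kernel and sum: 0·-1 + 0·-1 + 0·0.5 + 0.6·-0.5 + 5.9·1 + 0·0.5 + 2.8·1.
Output[0,1]: The receptive field on the zero-padded input at this output position is [0 0 0 / 5.9 0.4 4.3 / -0.5 -1.4 -2.2]. Elementwise product with the kernel and sum: 0·-1 + 0·-1 + 5.9·0.5 + 0.4·-0.5 + 4.3·1 + -0.5·0.5 + -1.4·1.

8.4 5.4 -1.6 -3.4
-4.05 9.95 4.05 0.95
-0.8 0.85 3.45 -0.9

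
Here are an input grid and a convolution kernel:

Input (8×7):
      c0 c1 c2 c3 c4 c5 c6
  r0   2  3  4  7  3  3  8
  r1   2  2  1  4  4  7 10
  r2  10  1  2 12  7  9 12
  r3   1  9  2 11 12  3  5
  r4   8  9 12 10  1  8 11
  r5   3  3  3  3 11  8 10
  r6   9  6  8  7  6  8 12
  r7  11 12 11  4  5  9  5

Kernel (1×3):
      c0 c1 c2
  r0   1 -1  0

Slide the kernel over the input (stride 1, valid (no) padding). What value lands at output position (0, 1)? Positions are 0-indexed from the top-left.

-1

The receptive field on the input at this output position is [3 4 7]. Elementwise product with the kernel and sum: 3·1 + 4·-1.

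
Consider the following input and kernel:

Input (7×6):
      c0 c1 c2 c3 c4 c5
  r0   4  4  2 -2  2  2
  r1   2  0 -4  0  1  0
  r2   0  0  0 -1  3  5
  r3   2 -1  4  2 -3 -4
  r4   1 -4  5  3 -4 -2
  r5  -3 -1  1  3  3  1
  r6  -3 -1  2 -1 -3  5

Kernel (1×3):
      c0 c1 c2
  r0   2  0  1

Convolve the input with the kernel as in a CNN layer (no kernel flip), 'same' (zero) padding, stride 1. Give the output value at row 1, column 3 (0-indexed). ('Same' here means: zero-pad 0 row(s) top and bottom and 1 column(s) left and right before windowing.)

-7

The receptive field on the zero-padded input at this output position is [-4 0 1]. Elementwise product with the kernel and sum: -4·2 + 1·1.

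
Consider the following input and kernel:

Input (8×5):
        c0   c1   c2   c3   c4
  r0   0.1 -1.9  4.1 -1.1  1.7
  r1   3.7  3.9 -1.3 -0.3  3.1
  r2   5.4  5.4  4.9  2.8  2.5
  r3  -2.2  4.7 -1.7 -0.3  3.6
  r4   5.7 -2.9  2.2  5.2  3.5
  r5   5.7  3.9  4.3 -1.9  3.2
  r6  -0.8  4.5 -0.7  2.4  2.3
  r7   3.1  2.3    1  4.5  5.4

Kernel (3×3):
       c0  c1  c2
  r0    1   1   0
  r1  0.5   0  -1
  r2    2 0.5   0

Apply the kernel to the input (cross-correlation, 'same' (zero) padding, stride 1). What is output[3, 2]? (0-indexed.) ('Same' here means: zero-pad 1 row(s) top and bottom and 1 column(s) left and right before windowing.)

8.25

The receptive field on the zero-padded input at this output position is [5.4 4.9 2.8 / 4.7 -1.7 -0.3 / -2.9 2.2 5.2]. Elementwise product with the kernel and sum: 5.4·1 + 4.9·1 + 4.7·0.5 + -0.3·-1 + -2.9·2 + 2.2·0.5.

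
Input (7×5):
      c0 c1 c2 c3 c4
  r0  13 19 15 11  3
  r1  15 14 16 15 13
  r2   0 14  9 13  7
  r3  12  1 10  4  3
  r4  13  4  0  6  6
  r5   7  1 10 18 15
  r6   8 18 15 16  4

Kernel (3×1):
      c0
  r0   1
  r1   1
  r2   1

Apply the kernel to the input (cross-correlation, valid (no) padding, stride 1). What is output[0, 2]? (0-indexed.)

40

The receptive field on the input at this output position is [15 / 16 / 9]. Elementwise product with the kernel and sum: 15·1 + 16·1 + 9·1.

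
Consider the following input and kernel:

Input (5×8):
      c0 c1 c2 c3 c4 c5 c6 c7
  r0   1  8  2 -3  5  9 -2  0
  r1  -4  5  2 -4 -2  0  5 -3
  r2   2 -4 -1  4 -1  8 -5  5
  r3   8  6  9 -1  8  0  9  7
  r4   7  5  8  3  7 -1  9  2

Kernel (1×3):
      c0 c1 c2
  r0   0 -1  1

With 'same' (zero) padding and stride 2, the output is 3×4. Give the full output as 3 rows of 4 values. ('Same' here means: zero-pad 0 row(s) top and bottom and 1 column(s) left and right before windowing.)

7 -5 4 2
-6 5 9 10
-2 -5 -8 -7

Output[0,0]: The receptive field on the zero-padded input at this output position is [0 1 8]. Elementwise product with the kernel and sum: 1·-1 + 8·1.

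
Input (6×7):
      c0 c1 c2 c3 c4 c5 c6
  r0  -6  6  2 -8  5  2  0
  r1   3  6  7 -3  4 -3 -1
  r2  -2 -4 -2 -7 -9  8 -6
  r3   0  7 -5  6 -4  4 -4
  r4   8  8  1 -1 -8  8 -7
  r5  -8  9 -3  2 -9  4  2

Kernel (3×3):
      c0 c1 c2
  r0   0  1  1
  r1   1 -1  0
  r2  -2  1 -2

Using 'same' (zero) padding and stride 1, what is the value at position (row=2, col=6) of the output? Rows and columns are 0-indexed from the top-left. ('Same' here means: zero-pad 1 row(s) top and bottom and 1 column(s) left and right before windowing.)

1

The receptive field on the zero-padded input at this output position is [-3 -1 0 / 8 -6 0 / 4 -4 0]. Elementwise product with the kernel and sum: -1·1 + 0·1 + 8·1 + -6·-1 + 4·-2 + -4·1 + 0·-2.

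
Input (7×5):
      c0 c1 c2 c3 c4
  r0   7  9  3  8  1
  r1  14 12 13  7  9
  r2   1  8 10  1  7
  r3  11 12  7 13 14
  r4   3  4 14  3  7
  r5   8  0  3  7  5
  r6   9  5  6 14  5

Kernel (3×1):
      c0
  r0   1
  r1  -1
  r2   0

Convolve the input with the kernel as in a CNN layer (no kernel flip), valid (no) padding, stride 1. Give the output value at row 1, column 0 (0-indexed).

13

The receptive field on the input at this output position is [14 / 1 / 11]. Elementwise product with the kernel and sum: 14·1 + 1·-1.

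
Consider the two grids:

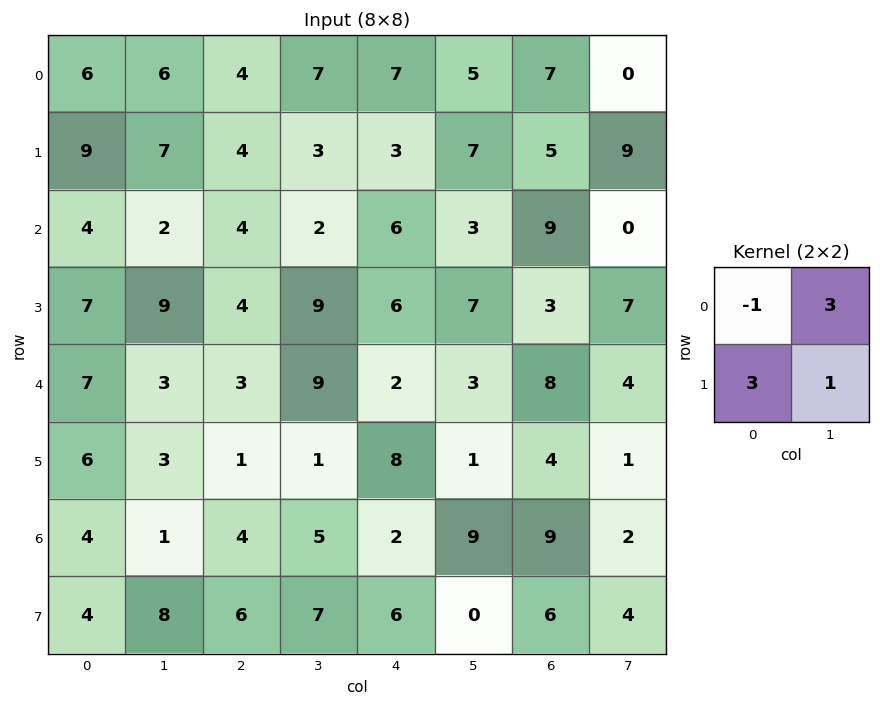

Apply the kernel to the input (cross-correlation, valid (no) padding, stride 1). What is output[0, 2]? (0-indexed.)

The receptive field on the input at this output position is [4 7 / 4 3]. Elementwise product with the kernel and sum: 4·-1 + 7·3 + 4·3 + 3·1.

32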